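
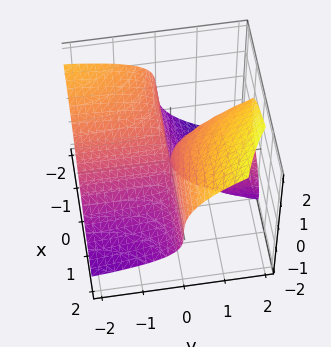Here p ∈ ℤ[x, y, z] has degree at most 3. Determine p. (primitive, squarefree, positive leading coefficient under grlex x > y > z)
First, deg p = 3.
Then, observable constraints: it meets the z-axis at z = 0 (among the integer gridlines); every point of the y-axis in the box is on the surface.
Finally, putting this together gives p.

2*z^3 - 3*x*y - 3*y*z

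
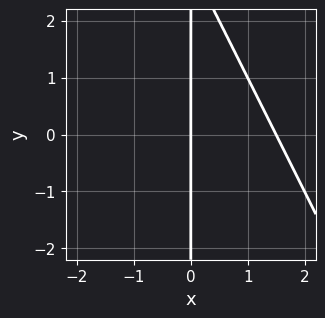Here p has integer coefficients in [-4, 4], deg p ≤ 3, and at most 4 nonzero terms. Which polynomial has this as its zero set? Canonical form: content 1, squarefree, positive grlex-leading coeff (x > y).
(a) The degree is 2 — the shape is more complex than any degree-1 curve.
(b) Against the integer gridlines: it meets the x-axis at x = 0 (among the integer gridlines); the visible y-axis segment lies entirely on the curve.
(c) Assembling these constraints gives the stated polynomial.

2*x^2 + x*y - 3*x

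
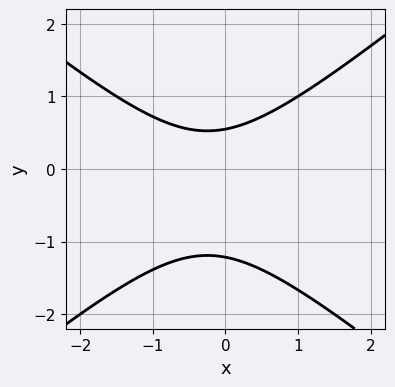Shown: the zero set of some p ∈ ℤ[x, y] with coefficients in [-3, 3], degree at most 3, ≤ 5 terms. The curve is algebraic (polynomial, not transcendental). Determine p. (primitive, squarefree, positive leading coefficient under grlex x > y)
1. The degree is 2 — no degree-1 curve has this shape.
2. Observable constraints: the curve avoids every integer x-axis point in the box.
3. Putting this together gives p.

2*x^2 - 3*y^2 + x - 2*y + 2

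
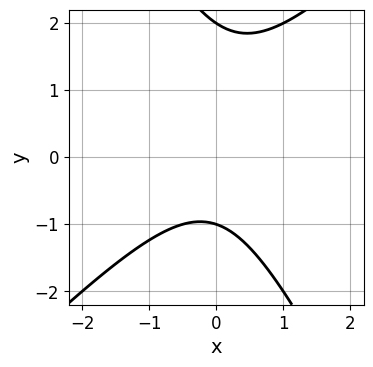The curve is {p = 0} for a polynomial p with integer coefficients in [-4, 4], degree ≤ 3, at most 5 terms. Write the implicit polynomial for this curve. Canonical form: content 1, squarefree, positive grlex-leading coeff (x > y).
2*x^2 - x*y - y^2 + y + 2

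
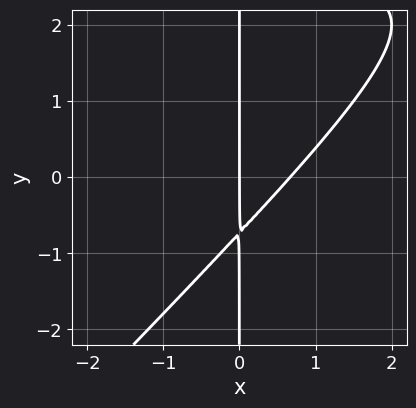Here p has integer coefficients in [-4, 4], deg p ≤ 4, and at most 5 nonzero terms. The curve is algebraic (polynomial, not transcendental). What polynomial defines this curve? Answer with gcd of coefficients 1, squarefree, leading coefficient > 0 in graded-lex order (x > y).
1. Degree: a generic line meets the curve in up to 3 points, so deg p = 3.
2. Reading off the gridlines: the visible y-axis segment lies entirely on the curve; it meets the x-axis at x = 0 (among the integer gridlines).
3. The integer polynomial consistent with all of this is the stated p.

x^2*y - x*y^2 - 3*x^2 + 2*x*y + 2*x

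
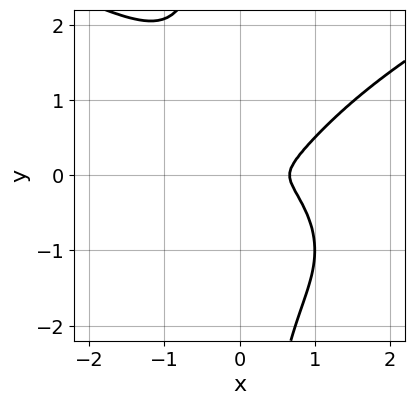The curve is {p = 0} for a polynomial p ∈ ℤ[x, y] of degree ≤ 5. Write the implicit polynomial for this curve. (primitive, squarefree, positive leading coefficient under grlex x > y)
First, the degree is 4 — the shape is more complex than any degree-3 curve.
Finally, matching integer coefficients to the picture gives p.

2*x*y^3 - 3*x^3 + 2*x^2 + 3*y^2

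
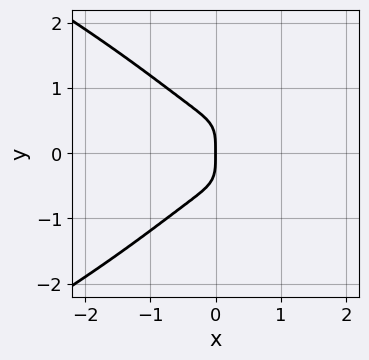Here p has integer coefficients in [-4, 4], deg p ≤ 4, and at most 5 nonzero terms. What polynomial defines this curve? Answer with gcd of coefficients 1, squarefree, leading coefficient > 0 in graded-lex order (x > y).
(a) deg p = 4. No degree-3 curve has this shape.
(b) Symmetries: mirror symmetry y ↦ −y ⇒ only even powers of y.
(c) From the axis intercepts and sections: one x-axis crossing is at x = 0; it meets the y-axis at y = 0 (among the integer gridlines).
(d) Solving for integer coefficients yields p as stated.

2*y^4 + 3*x^3 + x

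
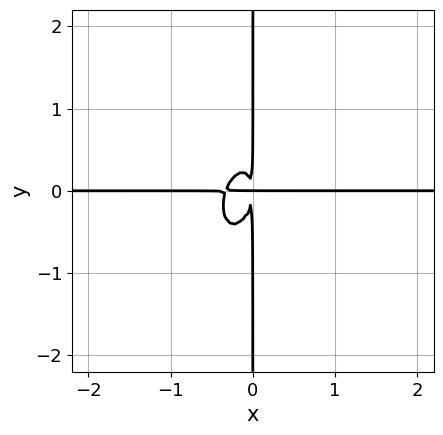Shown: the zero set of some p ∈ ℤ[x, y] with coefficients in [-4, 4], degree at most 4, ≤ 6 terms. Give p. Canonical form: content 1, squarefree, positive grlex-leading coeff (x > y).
3*x^3*y - x^2*y^2 + x*y^3 + x^2*y

First, degree: the shape is more complex than any degree-3 curve, so deg p = 4.
Then, from the visible intercepts: every point of the x-axis in the box is on the curve; the visible y-axis segment lies entirely on the curve.
Finally, solving for integer coefficients yields p as stated.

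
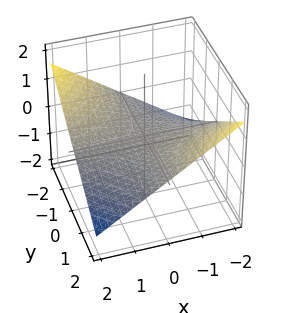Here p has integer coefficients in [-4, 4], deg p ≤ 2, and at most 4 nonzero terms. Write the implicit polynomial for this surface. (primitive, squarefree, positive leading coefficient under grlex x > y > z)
Degree: a saddle surface; a quadric, so deg p = 2.
Observable constraints: every point of the x-axis in the box is on the surface; it crosses the z-axis at the gridline z = 0.
Together with the visible shape, these determine p as stated. Check: (0, -1, 0) on the y-axis lies on the surface, and p(0, -1, 0) = 0. ✓

x*y + 3*z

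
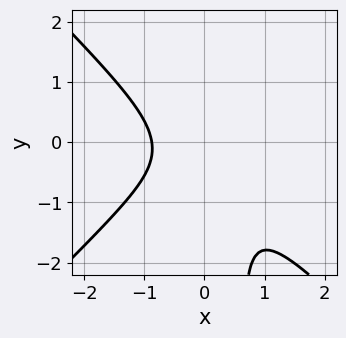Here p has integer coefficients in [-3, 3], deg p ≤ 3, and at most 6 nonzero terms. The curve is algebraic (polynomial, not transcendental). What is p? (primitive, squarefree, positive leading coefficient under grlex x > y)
First, deg p = 3. No degree-2 curve has this shape.
Then, observable constraints: it misses every integer gridline on the y-axis.
Finally, the integer polynomial consistent with all of this is the stated p.

3*x^3 - 3*x*y^2 + 2*y^2 + y + 2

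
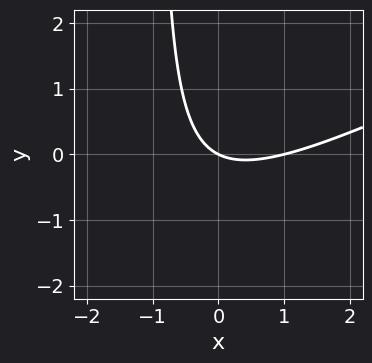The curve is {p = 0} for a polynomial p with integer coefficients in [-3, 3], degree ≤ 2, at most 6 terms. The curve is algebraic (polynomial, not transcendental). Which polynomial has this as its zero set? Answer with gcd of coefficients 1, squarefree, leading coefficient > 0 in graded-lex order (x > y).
x^2 - 2*x*y - x - 2*y

The degree is 2 — no degree-1 curve has this shape.
From the axis intercepts and sections: it crosses the y-axis at the gridline y = 0; among the integer gridlines, it crosses the x-axis at x ∈ {0, 1}.
Matching integer coefficients to the picture gives p.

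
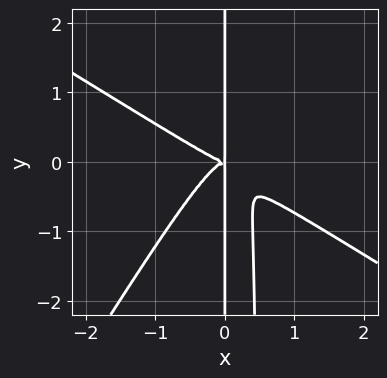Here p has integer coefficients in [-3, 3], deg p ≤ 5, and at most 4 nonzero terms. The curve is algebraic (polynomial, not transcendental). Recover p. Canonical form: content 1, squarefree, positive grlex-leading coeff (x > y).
2*x^4 + 2*x^3*y - 2*x^2*y^2 + x*y^2

(a) Degree: the shape is more complex than any degree-3 curve, so deg p = 4.
(b) Reading off the gridlines: every point of the y-axis in the box is on the curve.
(c) The integer polynomial consistent with all of this is the stated p.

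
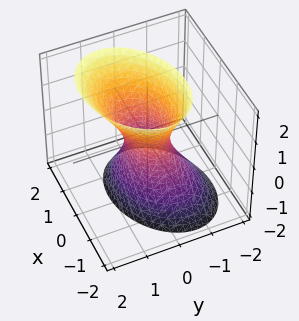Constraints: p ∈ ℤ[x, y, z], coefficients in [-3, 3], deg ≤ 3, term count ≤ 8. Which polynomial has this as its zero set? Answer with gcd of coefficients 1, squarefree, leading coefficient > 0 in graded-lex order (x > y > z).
2*x^2 - x*y + 3*y^2 - y*z - z^2 - 1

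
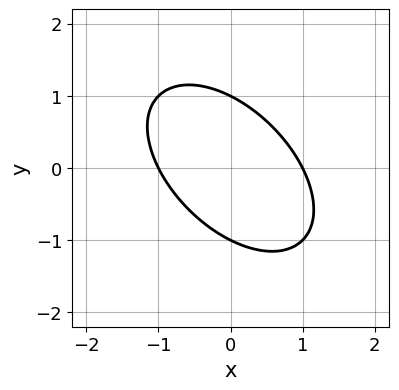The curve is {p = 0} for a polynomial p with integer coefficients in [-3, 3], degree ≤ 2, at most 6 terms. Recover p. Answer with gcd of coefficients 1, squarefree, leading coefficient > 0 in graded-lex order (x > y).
(a) The degree is 2 — the shape is more complex than any degree-1 curve.
(b) Reading off the gridlines: among the integer gridlines, it crosses the y-axis at y ∈ {-1, 1}; among the integer gridlines, it crosses the x-axis at x ∈ {-1, 1}.
(c) Assembling these constraints gives the stated polynomial.

x^2 + x*y + y^2 - 1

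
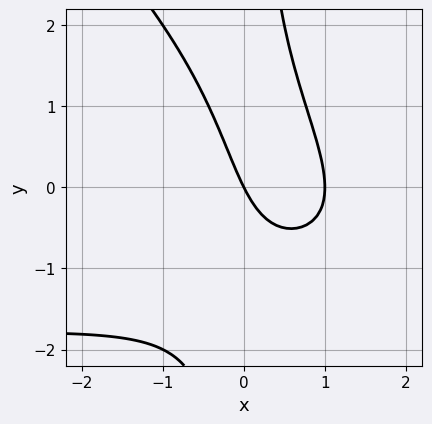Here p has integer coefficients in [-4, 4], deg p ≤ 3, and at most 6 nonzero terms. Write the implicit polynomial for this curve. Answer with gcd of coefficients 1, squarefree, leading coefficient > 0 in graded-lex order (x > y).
x^2*y + x*y^2 + 2*x^2 - 2*x - y

1. The degree is 3 — no degree-2 curve has this shape.
2. From the axis intercepts and sections: it crosses the y-axis at the gridline y = 0; the x-axis gridline crossings are at x ∈ {0, 1}.
3. The integer polynomial consistent with all of this is the stated p.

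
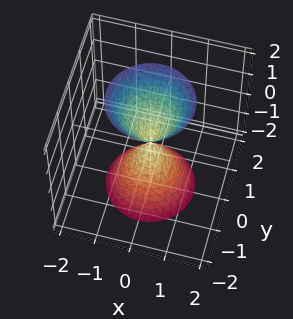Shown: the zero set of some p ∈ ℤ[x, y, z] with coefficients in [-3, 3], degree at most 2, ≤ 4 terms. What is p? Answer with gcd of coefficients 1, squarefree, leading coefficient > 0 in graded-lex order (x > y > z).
3*x^2 + 3*y^2 - z^2

There are 2 components. Treating them together as one polynomial.
Degree: two nappes meeting at a single point; a quadric, so deg p = 2.
Symmetries: every cross-section ⟂ z is a circle, so x, y appear only via x² + y²; mirror symmetry z ↦ −z ⇒ only even powers of z.
From the axis intercepts and sections: it crosses the y-axis at the gridline y = 0; it crosses the x-axis at the gridline x = 0; a circular section at z = 2 has radius between 1 and 2.
These observations pin down the coefficients.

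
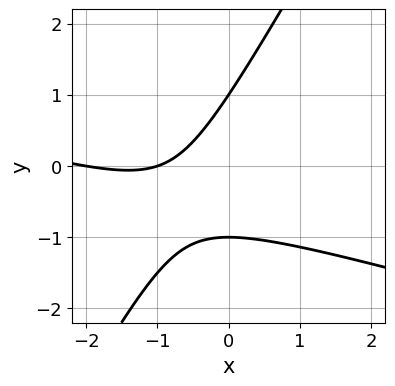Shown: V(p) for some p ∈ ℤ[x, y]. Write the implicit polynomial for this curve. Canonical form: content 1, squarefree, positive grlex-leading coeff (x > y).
(a) deg p = 2. The shape is more complex than any degree-1 curve.
(b) Checking where it meets the axes: the y-axis gridline crossings are at y ∈ {-1, 1}; among the integer gridlines, it crosses the x-axis at x ∈ {-2, -1}.
(c) Assembling these constraints gives the stated polynomial.

x^2 + 3*x*y - 2*y^2 + 3*x + 2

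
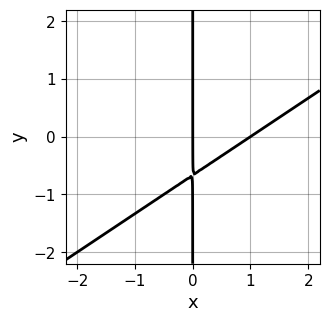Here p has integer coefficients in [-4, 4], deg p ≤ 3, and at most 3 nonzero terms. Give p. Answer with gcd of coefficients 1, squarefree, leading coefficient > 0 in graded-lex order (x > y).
2*x^2 - 3*x*y - 2*x

(a) Degree: a generic line meets the curve in up to 2 points, so deg p = 2.
(b) From the axis intercepts and sections: the x-axis gridline crossings are at x ∈ {0, 1}; the visible y-axis segment lies entirely on the curve.
(c) These observations pin down the coefficients.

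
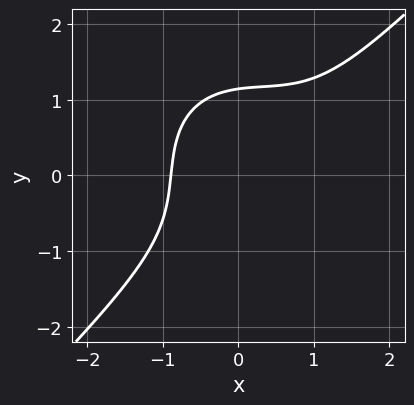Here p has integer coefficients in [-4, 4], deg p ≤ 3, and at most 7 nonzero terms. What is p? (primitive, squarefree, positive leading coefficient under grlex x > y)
2*x^3 - 2*y^3 - 2*x^2 + x*y + 3

deg p = 3.
Putting this together gives p.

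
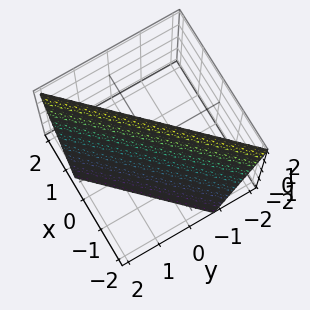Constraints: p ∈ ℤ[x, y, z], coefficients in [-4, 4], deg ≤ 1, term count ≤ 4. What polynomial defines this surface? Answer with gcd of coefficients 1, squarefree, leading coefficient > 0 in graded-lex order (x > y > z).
The degree is 1 — the surface is flat (a plane).
Reading off the gridlines: it crosses the z-axis at the gridline z = 2.
Assembling these constraints gives the stated polynomial.

3*x - 3*y - z + 2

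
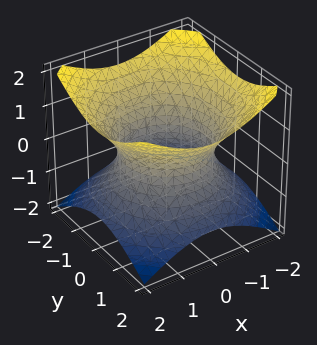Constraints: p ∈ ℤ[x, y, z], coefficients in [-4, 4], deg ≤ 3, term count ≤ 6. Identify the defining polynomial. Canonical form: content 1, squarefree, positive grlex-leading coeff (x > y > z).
(a) The degree is 2 — one connected sheet with a waist; a quadric.
(b) Symmetry: the surface is invariant under rotation about z: p = q(x² + y², z); it's symmetric under z → −z, forcing even powers of z.
(c) From the visible intercepts: a circular section at z = 0 has radius between 1 and 2; the surface avoids every integer z-axis point in the box.
(d) These observations pin down the coefficients.

2*x^2 + 2*y^2 - 3*z^2 - 3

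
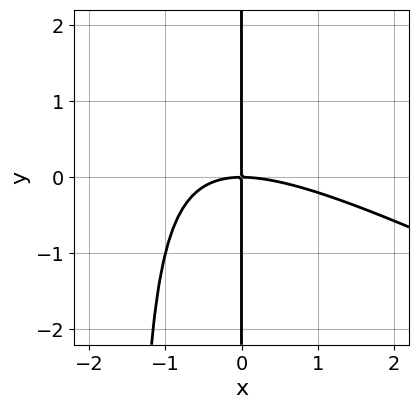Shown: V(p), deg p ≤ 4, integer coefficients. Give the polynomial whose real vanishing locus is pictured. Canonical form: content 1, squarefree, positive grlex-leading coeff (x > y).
x^3 + 2*x^2*y + 3*x*y

1. The degree is 3 — a generic line meets the curve in up to 3 points.
2. Reading off the gridlines: every point of the y-axis in the box is on the curve; one x-axis crossing is at x = 0.
3. The integer polynomial consistent with all of this is the stated p.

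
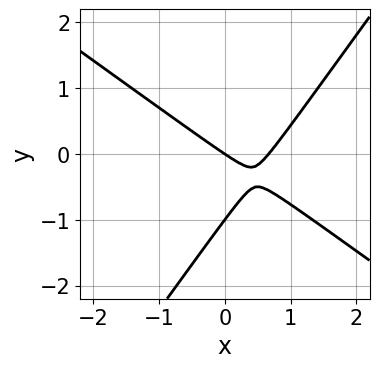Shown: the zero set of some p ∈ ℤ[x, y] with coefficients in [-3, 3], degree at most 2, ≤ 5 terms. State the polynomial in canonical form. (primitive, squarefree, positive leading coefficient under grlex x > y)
The degree is 2 — no degree-1 curve has this shape.
From the visible intercepts: it meets the x-axis at x = 0 (among the integer gridlines); the y-axis gridline crossings are at y ∈ {-1, 0}.
Together with the visible shape, these determine p as stated.

3*x^2 + 2*x*y - 3*y^2 - 2*x - 3*y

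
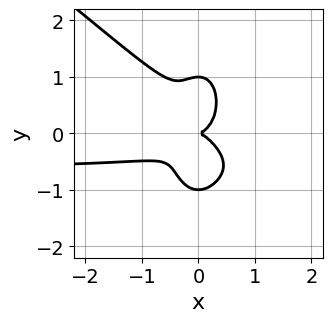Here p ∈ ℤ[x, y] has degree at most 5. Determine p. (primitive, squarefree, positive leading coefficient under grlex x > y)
3*x^3*y + 3*x^2*y^2 + y^4 + 2*x^3 - y^2

1. The degree is 4 — a generic line meets the curve in up to 4 points.
2. Checking where it meets the axes: among the integer gridlines, it crosses the y-axis at y ∈ {-1, 0, 1}; one x-axis crossing is at x = 0.
3. Putting this together gives p.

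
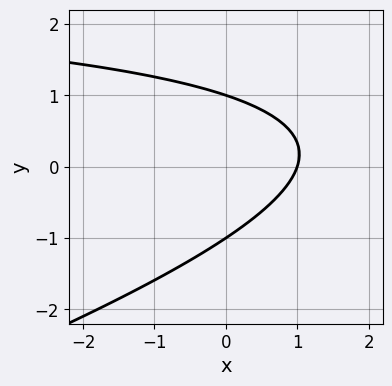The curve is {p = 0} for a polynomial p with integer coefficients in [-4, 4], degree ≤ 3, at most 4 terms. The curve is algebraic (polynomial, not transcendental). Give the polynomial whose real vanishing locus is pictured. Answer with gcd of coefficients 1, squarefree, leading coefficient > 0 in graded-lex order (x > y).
(a) Degree: the shape is more complex than any degree-1 curve, so deg p = 2.
(b) Checking where it meets the axes: it crosses the x-axis at the gridline x = 1; the y-axis gridline crossings are at y ∈ {-1, 1}.
(c) Assembling these constraints gives the stated polynomial.

x*y - 3*y^2 - 3*x + 3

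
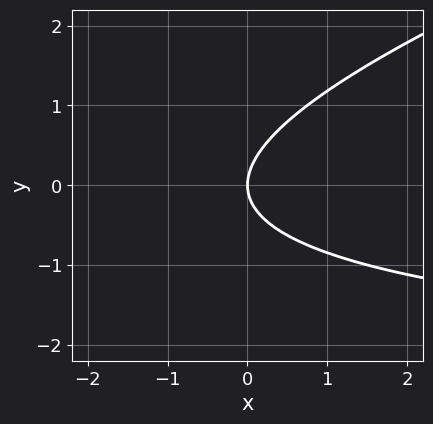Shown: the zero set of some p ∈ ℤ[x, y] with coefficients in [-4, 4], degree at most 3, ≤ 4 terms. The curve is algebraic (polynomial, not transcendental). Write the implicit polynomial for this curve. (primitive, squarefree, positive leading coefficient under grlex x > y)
x*y - 3*y^2 + 3*x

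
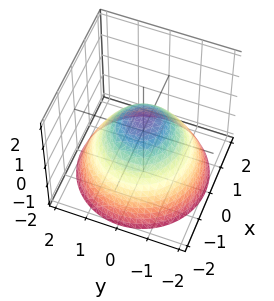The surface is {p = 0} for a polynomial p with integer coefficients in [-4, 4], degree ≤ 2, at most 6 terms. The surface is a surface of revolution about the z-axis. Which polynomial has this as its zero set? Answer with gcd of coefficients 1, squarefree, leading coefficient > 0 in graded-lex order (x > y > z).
1. deg p = 2.
2. Symmetries: every cross-section ⟂ z is a circle, so x, y appear only via x² + y².
3. Against the integer gridlines: the y-axis gridline crossings are at y ∈ {-1, 1}; a circular section at z = -1 has radius between 1 and 2.
4. The integer polynomial consistent with all of this is the stated p.

2*x^2 + 2*y^2 + 3*z - 2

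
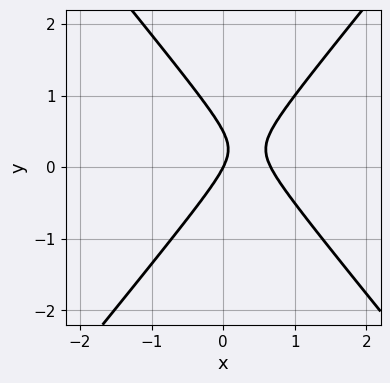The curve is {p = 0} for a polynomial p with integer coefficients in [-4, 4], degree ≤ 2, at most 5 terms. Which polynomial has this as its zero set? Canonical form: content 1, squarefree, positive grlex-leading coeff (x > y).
(a) The degree is 2 — a generic line meets the curve in up to 2 points.
(b) Reading off the gridlines: it meets the x-axis at x = 0 (among the integer gridlines); it meets the y-axis at y = 0 (among the integer gridlines).
(c) Together with the visible shape, these determine p as stated.

3*x^2 - 2*y^2 - 2*x + y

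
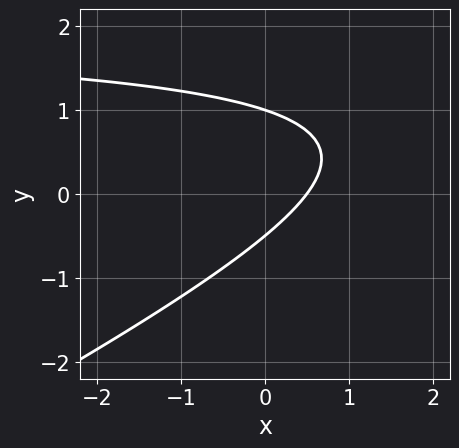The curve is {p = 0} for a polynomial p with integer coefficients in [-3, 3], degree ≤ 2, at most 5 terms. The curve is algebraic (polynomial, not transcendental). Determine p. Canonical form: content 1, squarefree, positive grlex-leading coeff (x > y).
The degree is 2 — no degree-1 curve has this shape.
From the visible intercepts: it meets the y-axis at y = 1 (among the integer gridlines).
Matching integer coefficients to the picture gives p.

x*y - 2*y^2 - 2*x + y + 1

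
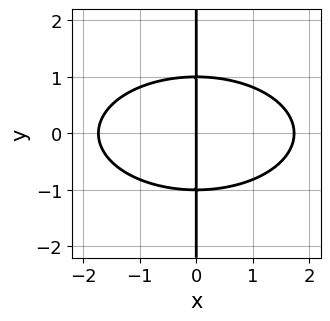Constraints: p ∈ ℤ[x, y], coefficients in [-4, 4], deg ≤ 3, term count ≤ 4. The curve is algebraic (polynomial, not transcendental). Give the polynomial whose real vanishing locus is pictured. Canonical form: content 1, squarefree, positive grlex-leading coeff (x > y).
x^3 + 3*x*y^2 - 3*x

1. Degree: a generic line meets the curve in up to 3 points, so deg p = 3.
2. Symmetries: the y ↦ −y reflection is a symmetry, so y appears only in even powers.
3. Against the integer gridlines: the visible y-axis segment lies entirely on the curve; it meets the x-axis at x = 0 (among the integer gridlines).
4. The integer polynomial consistent with all of this is the stated p.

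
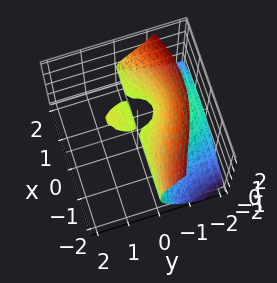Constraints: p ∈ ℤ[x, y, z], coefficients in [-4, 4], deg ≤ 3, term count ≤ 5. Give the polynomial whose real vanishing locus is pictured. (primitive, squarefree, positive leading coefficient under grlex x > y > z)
(a) The picture has 2 separate pieces.
(b) The degree is 3 — a generic line meets the surface in up to 3 points.
(c) From the axis intercepts and sections: one z-axis crossing is at z = 0; every point of the x-axis in the box is on the surface; it meets the y-axis at y = 0 (among the integer gridlines).
(d) These observations pin down the coefficients.

2*x^2*y + y^3 - 2*y^2*z - 2*x*y + 3*z^2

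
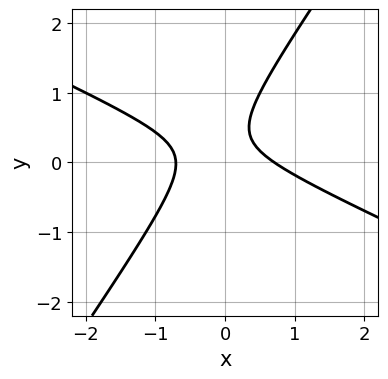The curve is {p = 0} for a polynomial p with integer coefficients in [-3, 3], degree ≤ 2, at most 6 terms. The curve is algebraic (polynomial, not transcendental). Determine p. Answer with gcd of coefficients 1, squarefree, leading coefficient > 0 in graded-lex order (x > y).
2*x^2 + 3*x*y - 3*y^2 + 2*y - 1

(a) Degree: no degree-1 curve has this shape, so deg p = 2.
(b) Against the integer gridlines: the curve avoids every integer y-axis point in the box.
(c) Assembling these constraints gives the stated polynomial.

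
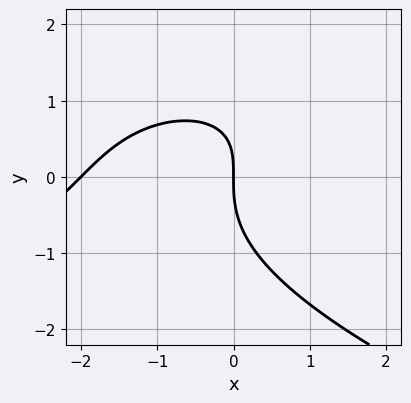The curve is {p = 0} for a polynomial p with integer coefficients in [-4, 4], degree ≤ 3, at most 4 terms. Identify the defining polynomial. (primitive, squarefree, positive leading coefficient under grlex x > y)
y^3 + x^2 - x*y + 2*x

First, degree: no degree-2 curve has this shape, so deg p = 3.
Next, observable constraints: one y-axis crossing is at y = 0; among the integer gridlines, it crosses the x-axis at x ∈ {-2, 0}.
Finally, matching integer coefficients to the picture gives p.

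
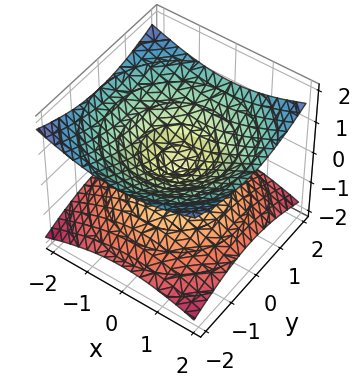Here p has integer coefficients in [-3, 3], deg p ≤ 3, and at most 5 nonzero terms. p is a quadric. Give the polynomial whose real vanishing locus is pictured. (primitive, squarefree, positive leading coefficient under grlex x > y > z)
x^2 + y^2 - 3*z^2

First, the degree is 2 — two nappes meeting at a single point; a quadric.
Then, symmetries: it's symmetric under z → −z, forcing even powers of z; the surface is invariant under rotation about z: p = q(x² + y², z).
Then, observable constraints: a circular section at z = -1 has radius between 1 and 2; it meets the z-axis at z = 0 (among the integer gridlines).
Finally, solving for integer coefficients yields p as stated.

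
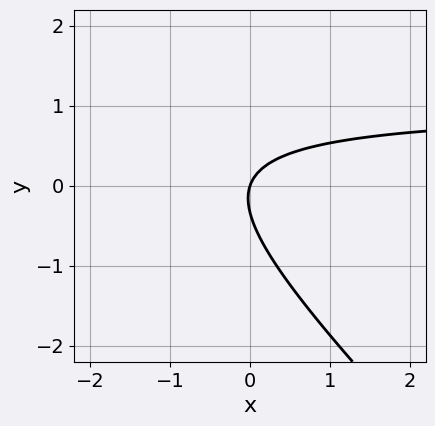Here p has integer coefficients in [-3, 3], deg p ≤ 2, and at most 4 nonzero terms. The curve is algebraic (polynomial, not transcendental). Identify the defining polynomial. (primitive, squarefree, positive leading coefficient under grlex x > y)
3*x*y + 3*y^2 - 3*x + y

First, deg p = 2. No degree-1 curve has this shape.
Next, from the axis intercepts and sections: it crosses the x-axis at the gridline x = 0; it crosses the y-axis at the gridline y = 0.
Finally, putting this together gives p.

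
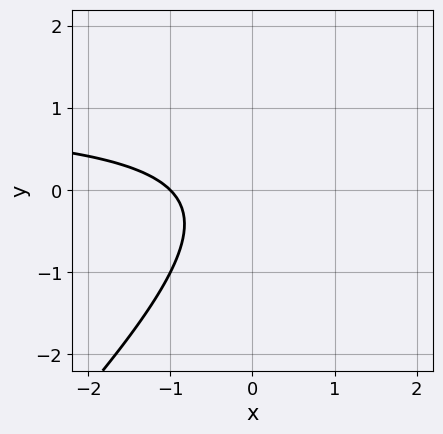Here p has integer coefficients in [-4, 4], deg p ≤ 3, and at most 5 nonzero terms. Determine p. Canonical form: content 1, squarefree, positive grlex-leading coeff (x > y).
x*y - y^2 - x - 1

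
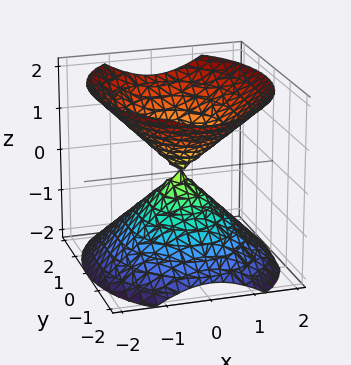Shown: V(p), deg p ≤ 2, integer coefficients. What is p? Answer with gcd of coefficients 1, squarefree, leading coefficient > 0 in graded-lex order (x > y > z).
3*x^2 + 2*y^2 - 3*z^2

First, I count 2 distinct pieces. They look like related sheets of one shape, so recover p as a whole.
Then, deg p = 2. A double cone through the origin; a quadric.
Then, symmetries: mirror symmetry x ↦ −x ⇒ only even powers of x; the y ↦ −y reflection is a symmetry, so y appears only in even powers; the z ↦ −z reflection is a symmetry, so z appears only in even powers.
Next, observable constraints: it crosses the y-axis at the gridline y = 0; it crosses the x-axis at the gridline x = 0; one z-axis crossing is at z = 0.
Finally, these observations pin down the coefficients.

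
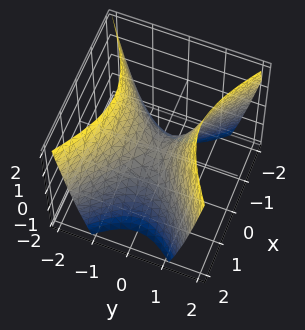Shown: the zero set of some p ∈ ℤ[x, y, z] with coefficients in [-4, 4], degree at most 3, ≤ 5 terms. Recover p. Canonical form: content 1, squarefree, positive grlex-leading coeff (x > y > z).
2*x^2 - 3*y^2 + 2*z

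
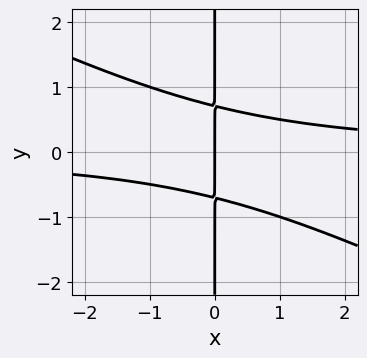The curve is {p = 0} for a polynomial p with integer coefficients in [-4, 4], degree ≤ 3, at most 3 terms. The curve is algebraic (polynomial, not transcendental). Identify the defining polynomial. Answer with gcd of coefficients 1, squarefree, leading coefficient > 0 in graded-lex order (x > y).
x^2*y + 2*x*y^2 - x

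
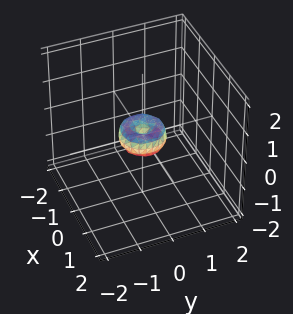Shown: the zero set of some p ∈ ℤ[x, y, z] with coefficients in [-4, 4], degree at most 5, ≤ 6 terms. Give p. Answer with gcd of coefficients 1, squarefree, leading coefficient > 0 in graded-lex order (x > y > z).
2*x^4 + 4*x^2*y^2 + 2*y^4 - x^2 - y^2 + z^2

1. deg p = 4. No degree-3 surface has this shape.
2. By symmetry, every cross-section ⟂ z is a circle, so x, y appear only via x² + y².
3. Observable constraints: a circular section at z = 0 has radius between 0 and 1; it meets the y-axis at y = 0 (among the integer gridlines); it crosses the z-axis at the gridline z = 0; it meets the x-axis at x = 0 (among the integer gridlines).
4. Putting this together gives p.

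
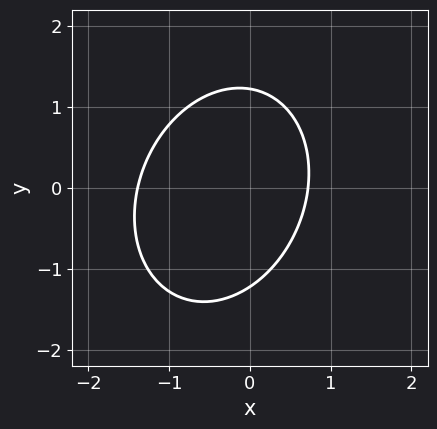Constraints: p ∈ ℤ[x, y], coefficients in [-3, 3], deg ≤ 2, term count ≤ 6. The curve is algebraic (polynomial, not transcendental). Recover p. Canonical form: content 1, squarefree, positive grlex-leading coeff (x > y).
(a) deg p = 2. A generic line meets the curve in up to 2 points.
(b) Putting this together gives p.

3*x^2 - x*y + 2*y^2 + 2*x - 3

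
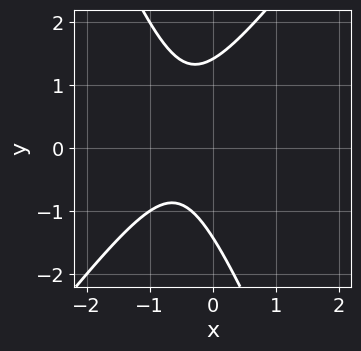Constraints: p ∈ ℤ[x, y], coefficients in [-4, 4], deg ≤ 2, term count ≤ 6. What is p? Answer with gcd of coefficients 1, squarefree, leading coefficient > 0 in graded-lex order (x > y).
3*x^2 - x*y - y^2 + 3*x + 2

(a) The degree is 2 — no degree-1 curve has this shape.
(b) From the axis intercepts and sections: the curve avoids every integer x-axis point in the box.
(c) Fitting integer coefficients to these (and the overall shape) gives p.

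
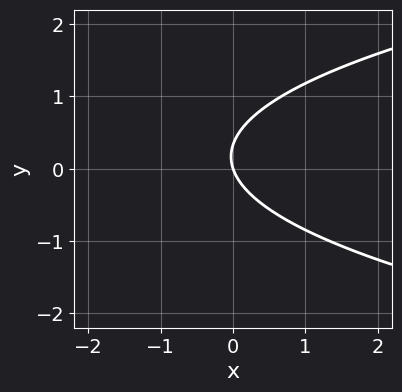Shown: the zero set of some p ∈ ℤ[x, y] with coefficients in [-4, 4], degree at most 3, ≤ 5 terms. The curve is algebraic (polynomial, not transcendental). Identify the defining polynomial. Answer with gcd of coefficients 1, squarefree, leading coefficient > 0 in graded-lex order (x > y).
(a) Degree: no degree-1 curve has this shape, so deg p = 2.
(b) From the visible intercepts: it meets the x-axis at x = 0 (among the integer gridlines); it crosses the y-axis at the gridline y = 0.
(c) The integer polynomial consistent with all of this is the stated p.

3*y^2 - 3*x - y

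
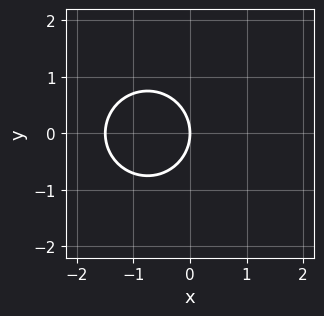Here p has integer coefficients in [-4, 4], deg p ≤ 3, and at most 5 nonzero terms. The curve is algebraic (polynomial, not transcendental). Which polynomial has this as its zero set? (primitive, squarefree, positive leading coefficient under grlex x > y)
2*x^2 + 2*y^2 + 3*x

First, deg p = 2. A generic line meets the curve in up to 2 points.
Then, symmetries: it's symmetric under y → −y, forcing even powers of y.
Next, reading off the gridlines: it meets the y-axis at y = 0 (among the integer gridlines); one x-axis crossing is at x = 0.
Finally, these observations pin down the coefficients.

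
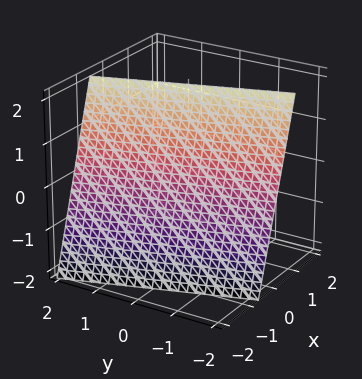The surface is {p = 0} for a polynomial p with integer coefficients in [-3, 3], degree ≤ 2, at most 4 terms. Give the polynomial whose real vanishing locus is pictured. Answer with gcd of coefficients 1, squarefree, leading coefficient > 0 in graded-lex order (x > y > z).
3*x + y - z + 2

First, deg p = 1. Every cross-section is a straight line — this is a plane.
Then, observable constraints: one y-axis crossing is at y = -2; one z-axis crossing is at z = 2.
Finally, assembling these constraints gives the stated polynomial.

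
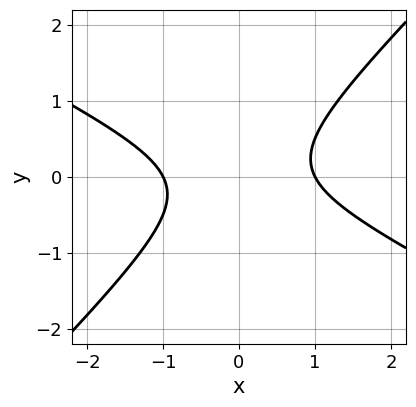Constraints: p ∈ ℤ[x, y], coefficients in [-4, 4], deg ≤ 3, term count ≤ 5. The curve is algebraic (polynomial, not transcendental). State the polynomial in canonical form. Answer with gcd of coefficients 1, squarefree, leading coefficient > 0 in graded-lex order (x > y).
x^2 + x*y - 2*y^2 - 1

(a) deg p = 2. No degree-1 curve has this shape.
(b) Against the integer gridlines: the x-axis gridline crossings are at x ∈ {-1, 1}; no y-intercept at any integer in the box.
(c) Fitting integer coefficients to these (and the overall shape) gives p.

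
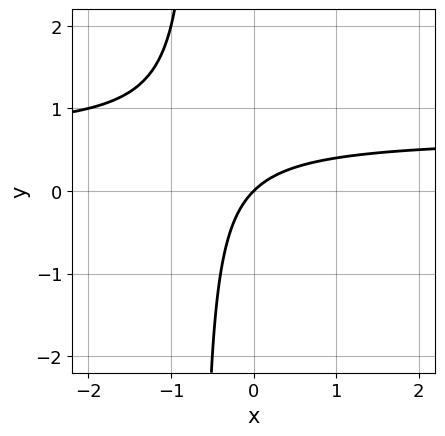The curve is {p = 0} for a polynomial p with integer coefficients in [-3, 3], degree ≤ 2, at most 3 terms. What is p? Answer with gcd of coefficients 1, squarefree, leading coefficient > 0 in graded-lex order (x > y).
First, degree: a generic line meets the curve in up to 2 points, so deg p = 2.
Then, from the axis intercepts and sections: one y-axis crossing is at y = 0; it meets the x-axis at x = 0 (among the integer gridlines).
Finally, matching integer coefficients to the picture gives p.

3*x*y - 2*x + 2*y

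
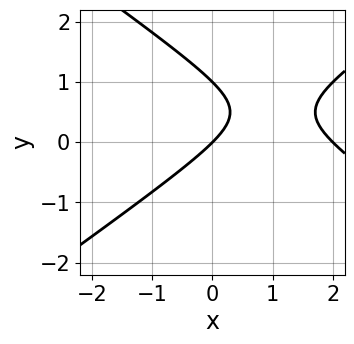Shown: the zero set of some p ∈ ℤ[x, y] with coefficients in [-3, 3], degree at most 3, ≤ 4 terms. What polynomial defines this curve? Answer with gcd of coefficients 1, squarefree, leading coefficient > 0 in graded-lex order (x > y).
(a) Degree: the shape is more complex than any degree-1 curve, so deg p = 2.
(b) From the visible intercepts: among the integer gridlines, it crosses the x-axis at x ∈ {0, 2}; the y-axis gridline crossings are at y ∈ {0, 1}.
(c) Matching integer coefficients to the picture gives p.

x^2 - 2*y^2 - 2*x + 2*y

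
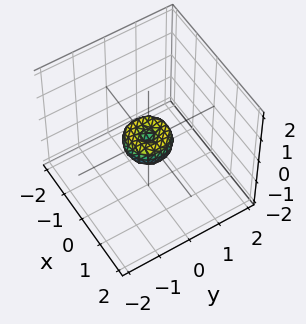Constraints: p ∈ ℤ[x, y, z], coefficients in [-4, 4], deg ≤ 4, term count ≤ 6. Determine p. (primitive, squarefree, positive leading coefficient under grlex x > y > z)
(a) deg p = 4.
(b) Symmetries: the surface is invariant under rotation about z: p = q(x² + y², z).
(c) Against the integer gridlines: one x-axis crossing is at x = 0; a circular section at z = 0 has radius between 0 and 1.
(d) The integer polynomial consistent with all of this is the stated p.

2*x^4 + 4*x^2*y^2 + 2*y^4 - x^2 - y^2 + z^2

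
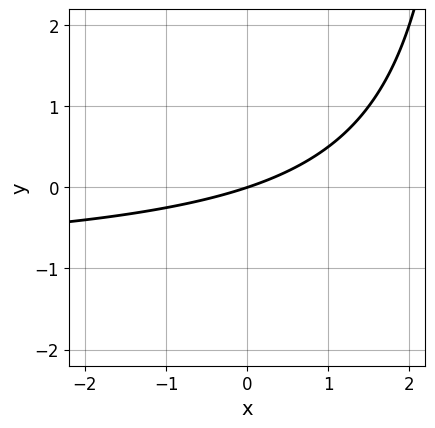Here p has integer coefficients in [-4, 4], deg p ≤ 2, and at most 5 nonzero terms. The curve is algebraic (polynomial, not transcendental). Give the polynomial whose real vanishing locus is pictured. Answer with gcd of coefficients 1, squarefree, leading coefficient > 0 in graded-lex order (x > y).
x*y + x - 3*y

The degree is 2 — the shape is more complex than any degree-1 curve.
Checking where it meets the axes: it crosses the x-axis at the gridline x = 0; it meets the y-axis at y = 0 (among the integer gridlines).
These observations pin down the coefficients.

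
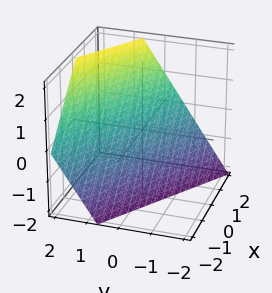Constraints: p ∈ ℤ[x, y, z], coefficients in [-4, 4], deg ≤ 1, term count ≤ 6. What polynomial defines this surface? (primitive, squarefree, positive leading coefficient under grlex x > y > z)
2*x + 3*y - 2*z - 2

Degree: every cross-section is a straight line — this is a plane, so deg p = 1.
From the visible intercepts: one x-axis crossing is at x = 1; it meets the z-axis at z = -1 (among the integer gridlines).
Fitting integer coefficients to these (and the overall shape) gives p.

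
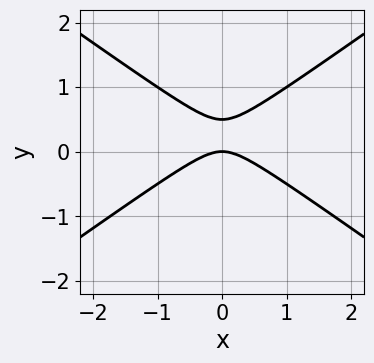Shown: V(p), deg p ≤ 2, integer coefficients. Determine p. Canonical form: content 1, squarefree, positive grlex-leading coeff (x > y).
x^2 - 2*y^2 + y

Degree: the shape is more complex than any degree-1 curve, so deg p = 2.
Symmetries: the x ↦ −x reflection is a symmetry, so x appears only in even powers.
Checking where it meets the axes: it crosses the x-axis at the gridline x = 0; one y-axis crossing is at y = 0.
Solving for integer coefficients yields p as stated.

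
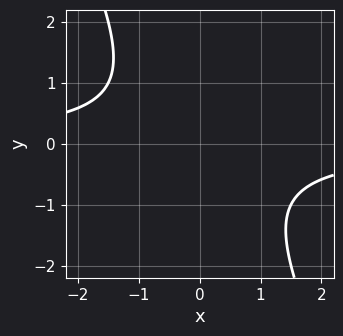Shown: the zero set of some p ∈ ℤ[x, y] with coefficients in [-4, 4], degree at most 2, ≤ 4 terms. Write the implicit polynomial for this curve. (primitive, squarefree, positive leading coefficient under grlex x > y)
(a) Degree: no degree-1 curve has this shape, so deg p = 2.
(b) From the axis intercepts and sections: no x-intercept at any integer in the box; no y-intercept at any integer in the box.
(c) Solving for integer coefficients yields p as stated.

2*x*y + y^2 + 2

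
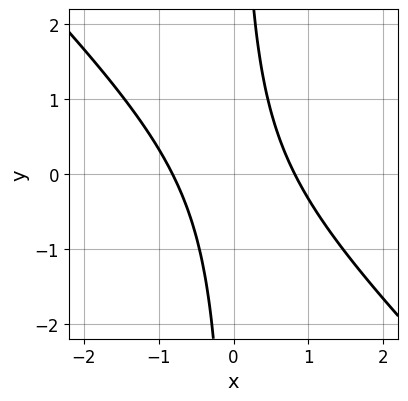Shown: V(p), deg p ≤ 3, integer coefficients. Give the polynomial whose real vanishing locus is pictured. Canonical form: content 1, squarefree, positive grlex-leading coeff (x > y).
3*x^2 + 3*x*y - 2

First, degree: the shape is more complex than any degree-1 curve, so deg p = 2.
Then, from the axis intercepts and sections: it misses every integer gridline on the y-axis.
Finally, together with the visible shape, these determine p as stated.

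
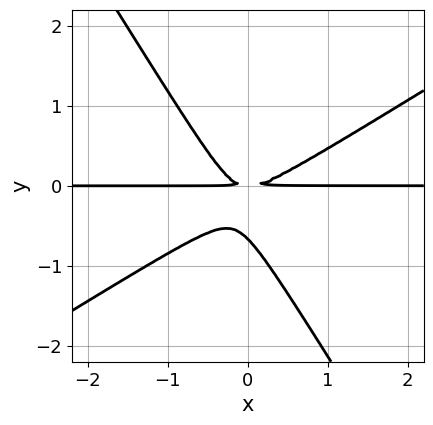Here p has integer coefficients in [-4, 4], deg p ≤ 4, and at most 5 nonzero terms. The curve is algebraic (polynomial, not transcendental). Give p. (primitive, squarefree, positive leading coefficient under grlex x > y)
1. Degree: no degree-2 curve has this shape, so deg p = 3.
2. Observable constraints: the visible x-axis segment lies entirely on the curve.
3. Fitting integer coefficients to these (and the overall shape) gives p.

3*x^2*y - 3*x*y^2 - 3*y^3 - 2*y^2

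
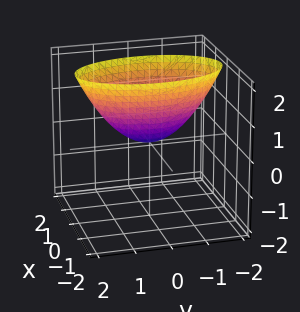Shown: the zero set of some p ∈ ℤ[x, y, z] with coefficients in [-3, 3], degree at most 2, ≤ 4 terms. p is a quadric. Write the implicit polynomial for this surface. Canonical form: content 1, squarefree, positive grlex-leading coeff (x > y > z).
3*x^2 + y^2 - 2*z

The degree is 2 — a paraboloid; a quadric.
Symmetries: the x ↦ −x reflection is a symmetry, so x appears only in even powers; the y ↦ −y reflection is a symmetry, so y appears only in even powers.
Checking where it meets the axes: it meets the y-axis at y = 0 (among the integer gridlines); it meets the z-axis at z = 0 (among the integer gridlines); it crosses the x-axis at the gridline x = 0.
These observations pin down the coefficients.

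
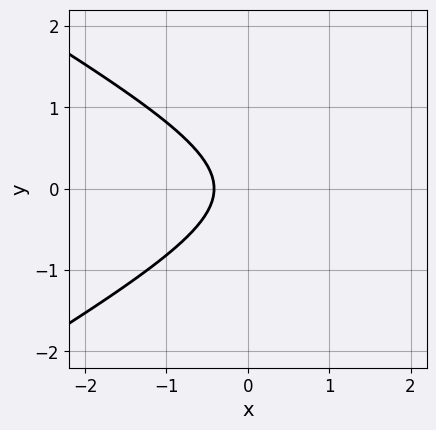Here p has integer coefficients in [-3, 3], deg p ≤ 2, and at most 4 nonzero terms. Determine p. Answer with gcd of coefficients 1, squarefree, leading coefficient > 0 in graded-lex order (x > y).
x^2 - 3*y^2 - 2*x - 1

1. deg p = 2. The shape is more complex than any degree-1 curve.
2. Symmetries: the y ↦ −y reflection is a symmetry, so y appears only in even powers.
3. Against the integer gridlines: the curve avoids every integer y-axis point in the box.
4. Putting this together gives p.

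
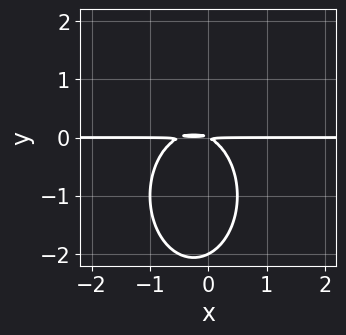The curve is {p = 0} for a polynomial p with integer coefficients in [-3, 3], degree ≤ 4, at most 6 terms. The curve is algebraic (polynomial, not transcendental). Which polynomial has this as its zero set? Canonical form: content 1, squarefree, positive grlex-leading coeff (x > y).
(a) Degree: no degree-2 curve has this shape, so deg p = 3.
(b) From the axis intercepts and sections: the visible x-axis segment lies entirely on the curve; it crosses the y-axis at the gridline y = -2.
(c) Fitting integer coefficients to these (and the overall shape) gives p.

2*x^2*y + y^3 + x*y + 2*y^2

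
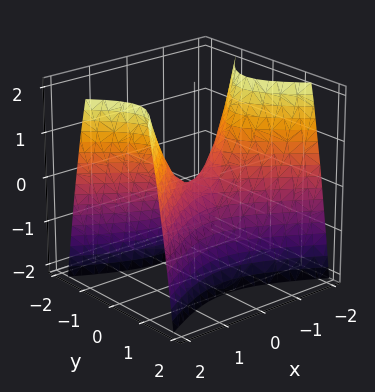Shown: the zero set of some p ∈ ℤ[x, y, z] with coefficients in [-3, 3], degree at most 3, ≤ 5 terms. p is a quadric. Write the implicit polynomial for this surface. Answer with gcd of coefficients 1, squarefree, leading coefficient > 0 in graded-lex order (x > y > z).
1. The degree is 2 — a hyperbolic paraboloid; a quadric.
2. Symmetries: it's symmetric under x → −x, forcing even powers of x; the y ↦ −y reflection is a symmetry, so y appears only in even powers.
3. Observable constraints: one x-axis crossing is at x = 0; it crosses the z-axis at the gridline z = 0.
4. Putting this together gives p.

x^2 - 2*y^2 - z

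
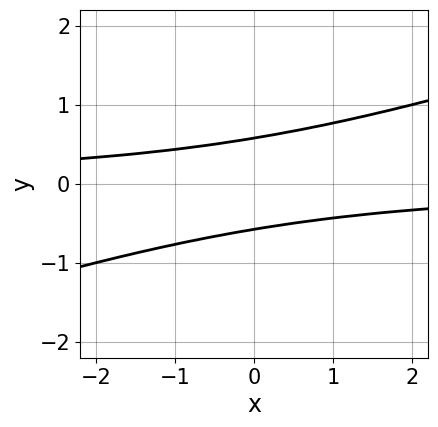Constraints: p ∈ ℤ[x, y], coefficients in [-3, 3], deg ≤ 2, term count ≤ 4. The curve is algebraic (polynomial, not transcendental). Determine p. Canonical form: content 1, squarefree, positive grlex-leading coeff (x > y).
x*y - 3*y^2 + 1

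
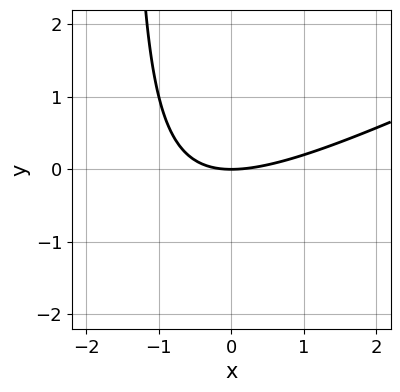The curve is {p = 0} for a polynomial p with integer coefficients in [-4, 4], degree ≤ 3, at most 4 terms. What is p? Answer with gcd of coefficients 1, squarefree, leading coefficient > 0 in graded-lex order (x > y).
x^2 - 2*x*y - 3*y

Degree: no degree-1 curve has this shape, so deg p = 2.
Observable constraints: it crosses the x-axis at the gridline x = 0; one y-axis crossing is at y = 0.
Matching integer coefficients to the picture gives p.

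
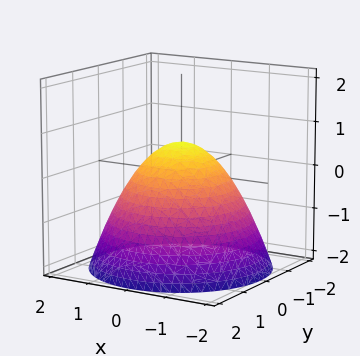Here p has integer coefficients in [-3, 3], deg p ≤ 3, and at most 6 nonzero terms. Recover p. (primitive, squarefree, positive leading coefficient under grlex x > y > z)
2*x^2 + 2*y^2 + 3*z - 2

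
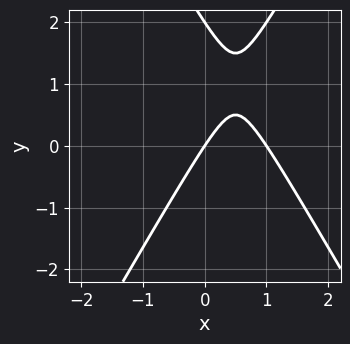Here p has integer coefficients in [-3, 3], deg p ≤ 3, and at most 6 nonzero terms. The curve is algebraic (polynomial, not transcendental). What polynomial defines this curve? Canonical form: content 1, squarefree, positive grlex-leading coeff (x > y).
3*x^2 - y^2 - 3*x + 2*y

deg p = 2. No degree-1 curve has this shape.
Observable constraints: the x-axis gridline crossings are at x ∈ {0, 1}; among the integer gridlines, it crosses the y-axis at y ∈ {0, 2}.
Assembling these constraints gives the stated polynomial.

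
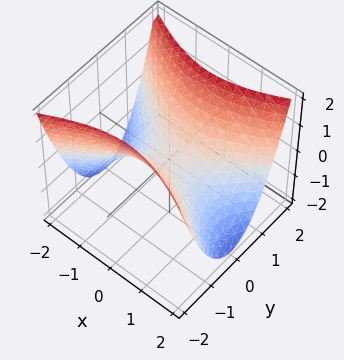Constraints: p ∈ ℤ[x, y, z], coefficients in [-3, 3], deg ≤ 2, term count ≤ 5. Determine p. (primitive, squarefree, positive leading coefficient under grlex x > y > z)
x^2 - 2*y^2 + 2*z

First, the degree is 2 — a saddle surface; a quadric.
Next, symmetries: mirror symmetry y ↦ −y ⇒ only even powers of y; the x ↦ −x reflection is a symmetry, so x appears only in even powers.
Next, reading off the gridlines: one z-axis crossing is at z = 0; one y-axis crossing is at y = 0; it crosses the x-axis at the gridline x = 0.
Finally, putting this together gives p.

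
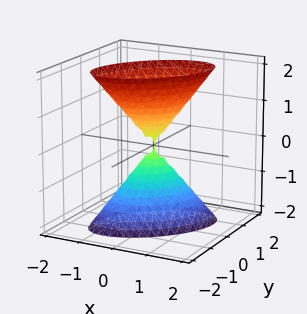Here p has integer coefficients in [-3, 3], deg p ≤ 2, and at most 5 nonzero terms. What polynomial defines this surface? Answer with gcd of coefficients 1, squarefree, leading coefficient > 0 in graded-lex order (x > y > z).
(a) The picture has 2 separate pieces.
(b) The degree is 2 — no degree-1 surface has this shape.
(c) Checking where it meets the axes: one z-axis crossing is at z = 0; it crosses the x-axis at the gridline x = 0; it crosses the y-axis at the gridline y = 0.
(d) Assembling these constraints gives the stated polynomial.

3*x^2 - 3*x*y + 3*y^2 - z^2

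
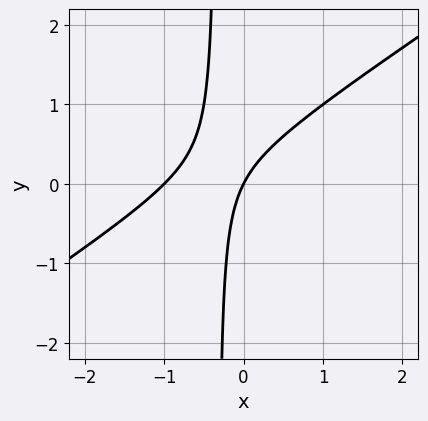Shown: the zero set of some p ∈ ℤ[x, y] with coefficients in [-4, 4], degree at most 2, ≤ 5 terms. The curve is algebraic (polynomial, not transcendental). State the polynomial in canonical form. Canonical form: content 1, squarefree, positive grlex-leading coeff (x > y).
2*x^2 - 3*x*y + 2*x - y

(a) The degree is 2 — a generic line meets the curve in up to 2 points.
(b) From the axis intercepts and sections: among the integer gridlines, it crosses the x-axis at x ∈ {-1, 0}; one y-axis crossing is at y = 0.
(c) The integer polynomial consistent with all of this is the stated p.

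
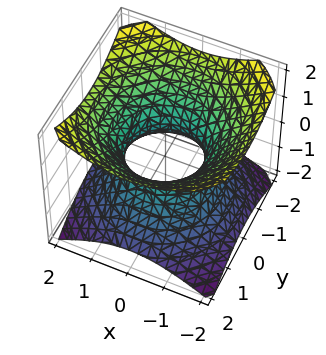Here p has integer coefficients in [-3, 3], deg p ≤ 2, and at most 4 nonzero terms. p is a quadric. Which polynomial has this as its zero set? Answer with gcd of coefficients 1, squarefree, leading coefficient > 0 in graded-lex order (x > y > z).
1. Degree: one connected sheet with a waist; a quadric, so deg p = 2.
2. Symmetries: it's symmetric under z → −z, forcing even powers of z; rotational symmetry about the z-axis ⇒ p depends on x, y only through x² + y².
3. From the axis intercepts and sections: the surface avoids every integer z-axis point in the box; the y-axis gridline crossings are at y ∈ {-1, 1}; a circular section at z = 1 has radius between 1 and 2.
4. Matching integer coefficients to the picture gives p. Check: (1, 0, 0) on the x-axis lies on the surface, and p(1, 0, 0) = 0. ✓

2*x^2 + 2*y^2 - 3*z^2 - 2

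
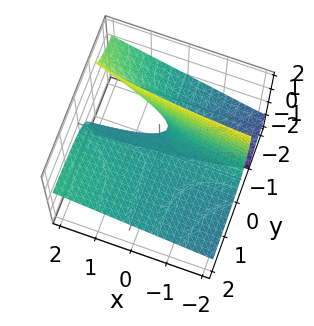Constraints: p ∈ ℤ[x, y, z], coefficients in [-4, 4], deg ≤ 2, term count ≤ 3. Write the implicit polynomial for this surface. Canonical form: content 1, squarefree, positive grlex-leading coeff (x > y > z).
x*y - 3*y*z - 2*z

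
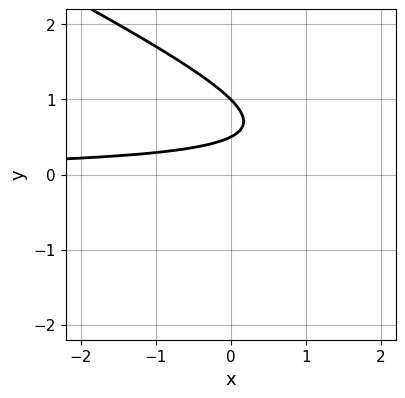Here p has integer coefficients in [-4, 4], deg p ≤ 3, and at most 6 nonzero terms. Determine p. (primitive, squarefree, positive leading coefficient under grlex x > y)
x*y + 2*y^2 - 3*y + 1

The degree is 2 — a generic line meets the curve in up to 2 points.
Reading off the gridlines: no x-intercept at any integer in the box; one y-axis crossing is at y = 1.
Matching integer coefficients to the picture gives p.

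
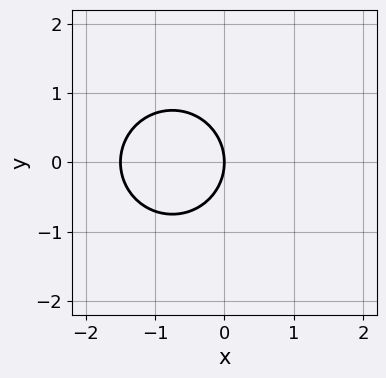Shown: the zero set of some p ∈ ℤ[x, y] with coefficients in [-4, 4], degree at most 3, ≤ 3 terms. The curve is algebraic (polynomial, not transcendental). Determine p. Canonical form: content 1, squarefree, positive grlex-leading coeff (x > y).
1. Degree: no degree-1 curve has this shape, so deg p = 2.
2. Symmetries: it's symmetric under y → −y, forcing even powers of y.
3. Against the integer gridlines: one y-axis crossing is at y = 0; one x-axis crossing is at x = 0.
4. The integer polynomial consistent with all of this is the stated p.

2*x^2 + 2*y^2 + 3*x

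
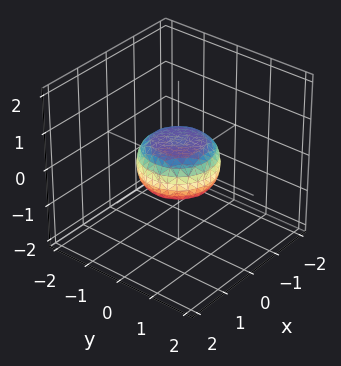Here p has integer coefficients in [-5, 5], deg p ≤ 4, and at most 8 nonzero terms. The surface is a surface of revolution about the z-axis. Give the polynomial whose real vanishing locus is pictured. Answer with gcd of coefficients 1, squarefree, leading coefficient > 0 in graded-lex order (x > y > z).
2*x^4 + 4*x^2*y^2 + 2*y^4 - x^2 - y^2 + 3*z^2 - 1

First, degree: the shape is more complex than any degree-3 surface, so deg p = 4.
Next, symmetry: the z-axis is an axis of rotation, so x and y enter only as x² + y².
Next, against the integer gridlines: a circular section at z = 0 has radius exactly 1; among the integer gridlines, it crosses the x-axis at x ∈ {-1, 1}; the y-axis gridline crossings are at y ∈ {-1, 1}.
Finally, matching integer coefficients to the picture gives p.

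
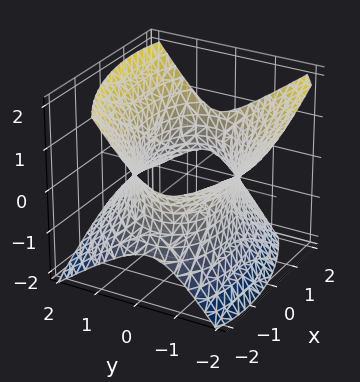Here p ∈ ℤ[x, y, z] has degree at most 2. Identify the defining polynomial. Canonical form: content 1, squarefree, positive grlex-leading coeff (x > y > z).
x^2 - x*y + 2*y^2 + y*z - 2*z^2 - 3

(a) Degree: a generic line meets the surface in up to 2 points, so deg p = 2.
(b) Observable constraints: it misses every integer gridline on the z-axis.
(c) Fitting integer coefficients to these (and the overall shape) gives p.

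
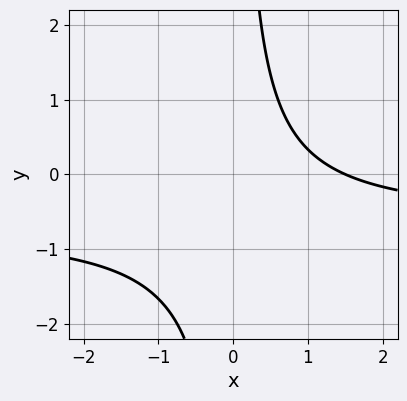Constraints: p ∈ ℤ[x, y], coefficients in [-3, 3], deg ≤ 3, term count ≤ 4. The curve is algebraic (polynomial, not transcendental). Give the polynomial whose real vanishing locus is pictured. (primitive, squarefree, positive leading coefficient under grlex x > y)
(a) deg p = 2. A generic line meets the curve in up to 2 points.
(b) From the axis intercepts and sections: no y-intercept at any integer in the box.
(c) Matching integer coefficients to the picture gives p.

3*x*y + 2*x - 3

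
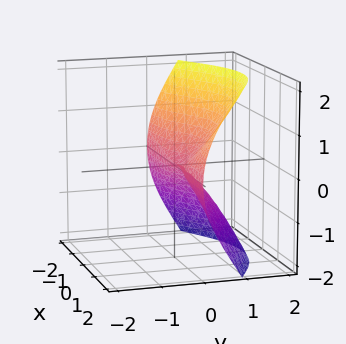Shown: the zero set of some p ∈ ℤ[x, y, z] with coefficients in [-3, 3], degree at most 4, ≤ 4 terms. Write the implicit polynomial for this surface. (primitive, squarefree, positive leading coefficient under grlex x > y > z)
Degree: the shape is more complex than any degree-2 surface, so deg p = 3.
From the visible intercepts: it crosses the z-axis at the gridline z = 0; every point of the x-axis in the box is on the surface.
The integer polynomial consistent with all of this is the stated p.

x^2*y + y^3 - z^2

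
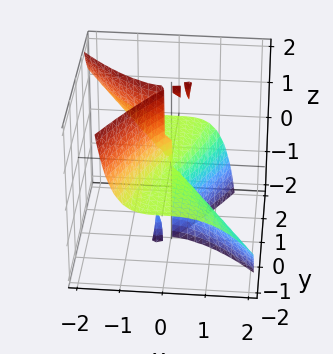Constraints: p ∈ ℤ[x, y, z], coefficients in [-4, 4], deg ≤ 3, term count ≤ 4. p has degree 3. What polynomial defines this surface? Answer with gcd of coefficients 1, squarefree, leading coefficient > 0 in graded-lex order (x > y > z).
x^3 - x*y*z + y^2*z

I count 2 distinct pieces. They look like related sheets of one shape, so recover p as a whole.
deg p = 3. No degree-2 surface has this shape.
Checking where it meets the axes: the visible y-axis segment lies entirely on the surface; one x-axis crossing is at x = 0.
Assembling these constraints gives the stated polynomial. Check: (0, 0, 1) on the z-axis lies on the surface, and p(0, 0, 1) = 0. ✓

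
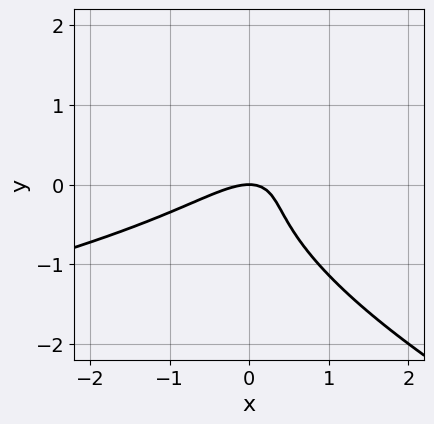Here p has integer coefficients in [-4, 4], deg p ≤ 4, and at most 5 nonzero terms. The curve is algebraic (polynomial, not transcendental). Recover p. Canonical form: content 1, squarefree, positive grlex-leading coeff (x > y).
x*y^2 + 3*y^3 + 2*x^2 - 3*x*y + 2*y

The degree is 3 — the shape is more complex than any degree-2 curve.
Observable constraints: it meets the y-axis at y = 0 (among the integer gridlines); one x-axis crossing is at x = 0.
Matching integer coefficients to the picture gives p.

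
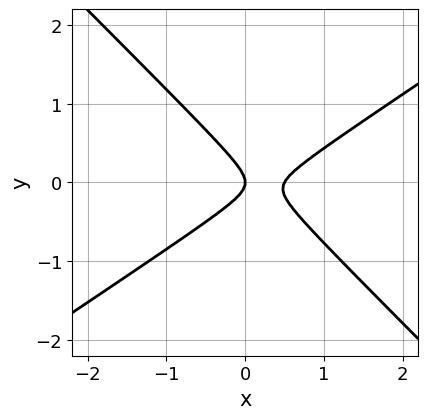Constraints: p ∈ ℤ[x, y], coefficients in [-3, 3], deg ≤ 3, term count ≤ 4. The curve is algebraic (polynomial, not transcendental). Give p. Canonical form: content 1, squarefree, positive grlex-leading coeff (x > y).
(a) Degree: no degree-1 curve has this shape, so deg p = 2.
(b) From the visible intercepts: one y-axis crossing is at y = 0; it meets the x-axis at x = 0 (among the integer gridlines).
(c) Solving for integer coefficients yields p as stated.

2*x^2 - x*y - 3*y^2 - x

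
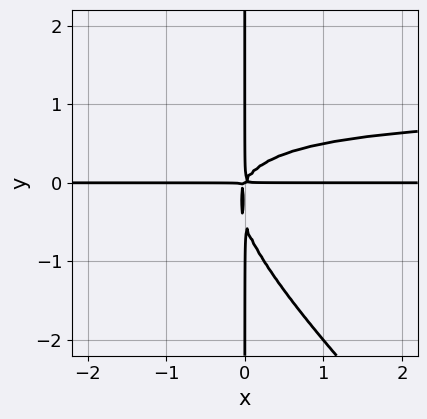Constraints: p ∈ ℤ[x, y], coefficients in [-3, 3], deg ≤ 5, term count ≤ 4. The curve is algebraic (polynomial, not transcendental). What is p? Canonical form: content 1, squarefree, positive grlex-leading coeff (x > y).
2*x^2*y^2 + 2*x*y^3 - 2*x^2*y + x*y^2

(a) deg p = 4.
(b) Reading off the gridlines: every point of the x-axis in the box is on the curve; the visible y-axis segment lies entirely on the curve.
(c) Matching integer coefficients to the picture gives p.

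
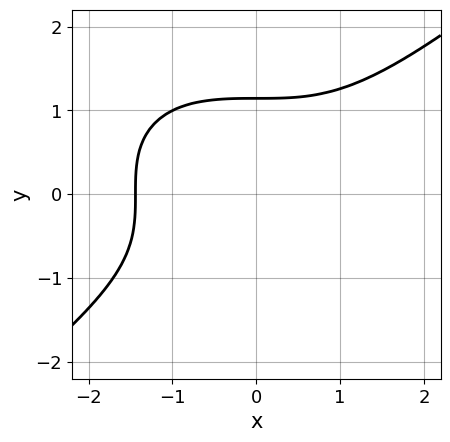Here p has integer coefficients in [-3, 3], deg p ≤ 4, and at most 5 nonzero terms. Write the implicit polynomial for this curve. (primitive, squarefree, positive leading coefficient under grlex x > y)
1. The degree is 3 — a generic line meets the curve in up to 3 points.
2. Putting this together gives p.

x^3 - 2*y^3 + 3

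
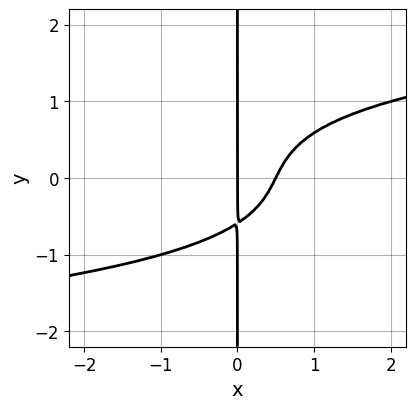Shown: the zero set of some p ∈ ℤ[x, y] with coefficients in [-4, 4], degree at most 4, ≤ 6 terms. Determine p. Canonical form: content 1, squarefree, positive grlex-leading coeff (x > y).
1. Degree: a generic line meets the curve in up to 4 points, so deg p = 4.
2. From the axis intercepts and sections: it crosses the x-axis at the gridline x = 0; the visible y-axis segment lies entirely on the curve.
3. Putting this together gives p.

2*x*y^3 - 2*x^2 + x*y + x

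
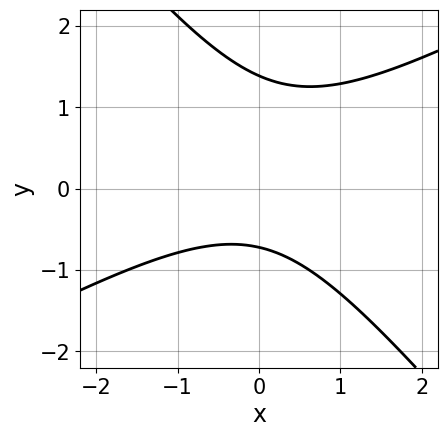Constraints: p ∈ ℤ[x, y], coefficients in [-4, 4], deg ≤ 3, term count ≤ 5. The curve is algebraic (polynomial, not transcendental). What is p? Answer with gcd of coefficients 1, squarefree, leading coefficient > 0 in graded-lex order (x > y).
2*x^2 - 2*x*y - 3*y^2 + 2*y + 3

deg p = 2. A generic line meets the curve in up to 2 points.
Reading off the gridlines: it misses every integer gridline on the x-axis.
Solving for integer coefficients yields p as stated.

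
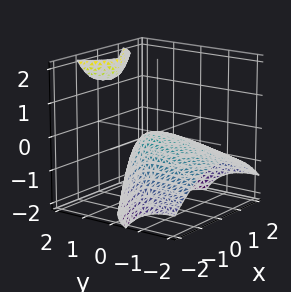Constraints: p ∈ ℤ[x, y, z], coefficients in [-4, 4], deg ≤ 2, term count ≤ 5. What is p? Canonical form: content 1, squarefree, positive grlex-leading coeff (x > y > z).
First, the picture has 2 separate pieces. Treating them together as one polynomial.
Next, deg p = 2. The shape is more complex than any degree-1 surface.
Then, from the axis intercepts and sections: one y-axis crossing is at y = 0; it meets the z-axis at z = 0 (among the integer gridlines); one x-axis crossing is at x = 0.
Finally, putting this together gives p.

2*x^2 + y^2 - 3*y*z + 3*z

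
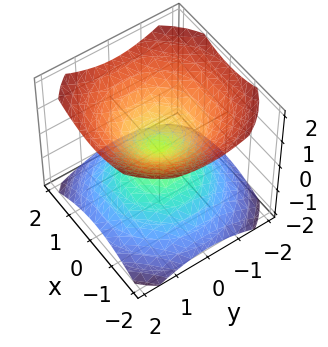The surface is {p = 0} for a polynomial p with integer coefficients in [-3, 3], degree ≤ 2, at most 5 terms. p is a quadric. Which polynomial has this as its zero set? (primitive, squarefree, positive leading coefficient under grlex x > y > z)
1. I count 2 distinct pieces.
2. The degree is 2 — a double cone through the origin; a quadric.
3. Symmetries: rotational symmetry about the z-axis ⇒ p depends on x, y only through x² + y²; it's symmetric under z → −z, forcing even powers of z.
4. Observable constraints: a circular section at z = 1 has radius between 1 and 2; it crosses the x-axis at the gridline x = 0; one y-axis crossing is at y = 0.
5. Matching integer coefficients to the picture gives p.

2*x^2 + 2*y^2 - 3*z^2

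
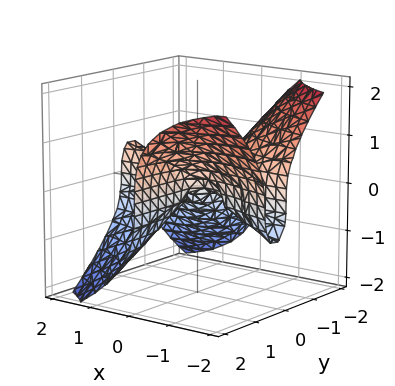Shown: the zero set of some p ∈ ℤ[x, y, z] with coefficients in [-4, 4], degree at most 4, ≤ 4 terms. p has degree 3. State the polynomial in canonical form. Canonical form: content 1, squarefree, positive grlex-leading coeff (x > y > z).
x^2*y + 3*x*y^2 + 2*z^3

First, degree: no degree-2 surface has this shape, so deg p = 3.
Next, from the visible intercepts: every point of the y-axis in the box is on the surface; it meets the z-axis at z = 0 (among the integer gridlines); every point of the x-axis in the box is on the surface.
Finally, together with the visible shape, these determine p as stated.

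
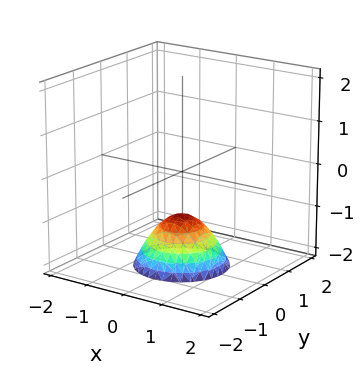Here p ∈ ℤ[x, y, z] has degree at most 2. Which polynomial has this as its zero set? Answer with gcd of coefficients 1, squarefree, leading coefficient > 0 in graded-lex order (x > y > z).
x^2 + y^2 + z + 1

The degree is 2 — a generic line meets the surface in up to 2 points.
Symmetry: the surface is invariant under rotation about z: p = q(x² + y², z).
From the axis intercepts and sections: it misses every integer gridline on the y-axis; it crosses the z-axis at the gridline z = -1; no x-intercept at any integer in the box.
Assembling these constraints gives the stated polynomial.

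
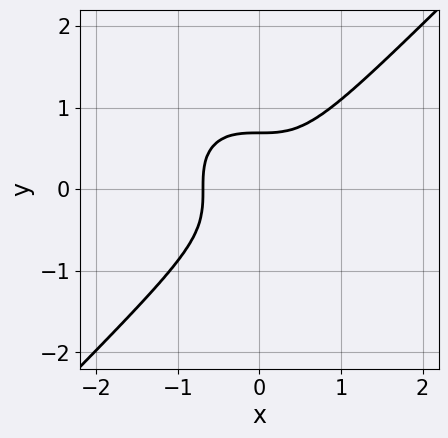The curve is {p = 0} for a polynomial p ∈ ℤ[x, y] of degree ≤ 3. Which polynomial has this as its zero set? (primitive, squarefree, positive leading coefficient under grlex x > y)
First, the degree is 3 — no degree-2 curve has this shape.
Finally, putting this together gives p.

3*x^3 - 3*y^3 + 1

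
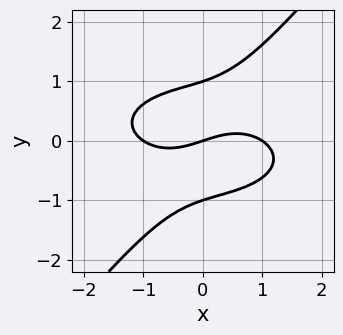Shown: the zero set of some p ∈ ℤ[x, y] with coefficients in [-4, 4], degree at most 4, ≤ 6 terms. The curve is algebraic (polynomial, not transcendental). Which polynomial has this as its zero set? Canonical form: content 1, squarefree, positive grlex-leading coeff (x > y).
x^3 + 3*x*y^2 - 3*y^3 - x + 3*y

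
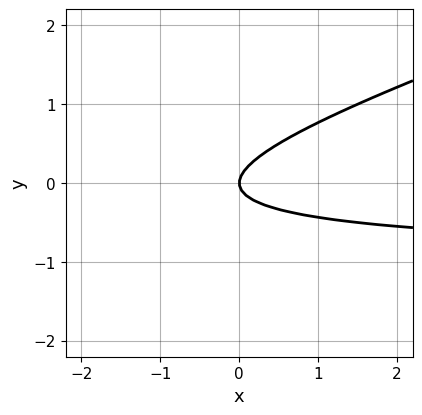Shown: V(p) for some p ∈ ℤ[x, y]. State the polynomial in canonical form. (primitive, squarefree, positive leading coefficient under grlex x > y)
x*y - 3*y^2 + x

First, degree: the shape is more complex than any degree-1 curve, so deg p = 2.
Then, from the axis intercepts and sections: it crosses the y-axis at the gridline y = 0; one x-axis crossing is at x = 0.
Finally, together with the visible shape, these determine p as stated.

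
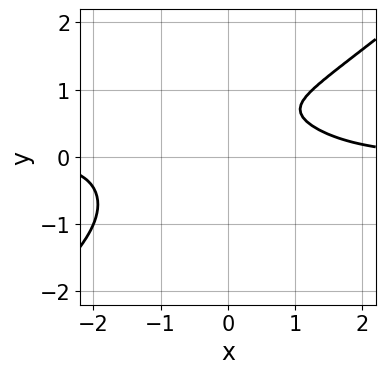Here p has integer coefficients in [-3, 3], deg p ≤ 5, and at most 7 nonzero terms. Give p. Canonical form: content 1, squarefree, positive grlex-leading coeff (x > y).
1. The degree is 4 — the shape is more complex than any degree-3 curve.
2. Against the integer gridlines: it misses every integer gridline on the y-axis; the curve avoids every integer x-axis point in the box.
3. Fitting integer coefficients to these (and the overall shape) gives p.

x^3*y - 2*y^4 - y^2 + 3*y - 2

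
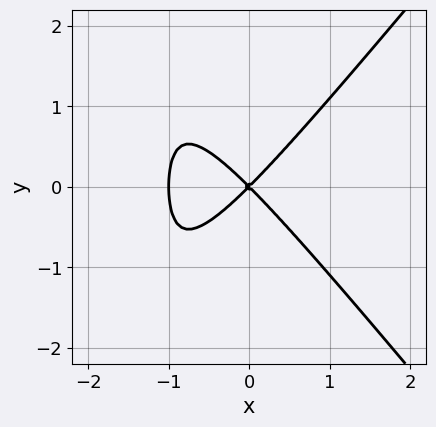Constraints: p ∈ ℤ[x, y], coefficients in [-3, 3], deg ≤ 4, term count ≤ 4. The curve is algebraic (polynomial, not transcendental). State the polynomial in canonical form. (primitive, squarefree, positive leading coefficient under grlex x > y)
3*x^3 - 2*x*y^2 + 3*x^2 - 3*y^2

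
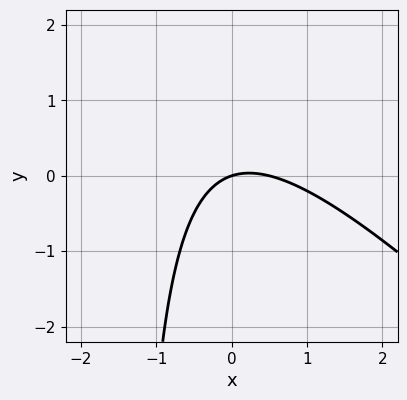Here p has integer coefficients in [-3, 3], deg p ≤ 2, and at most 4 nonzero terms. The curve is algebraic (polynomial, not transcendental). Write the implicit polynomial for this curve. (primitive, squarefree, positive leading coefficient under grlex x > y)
2*x^2 + 2*x*y - x + 3*y

First, the degree is 2 — no degree-1 curve has this shape.
Next, from the axis intercepts and sections: one y-axis crossing is at y = 0; it crosses the x-axis at the gridline x = 0.
Finally, fitting integer coefficients to these (and the overall shape) gives p.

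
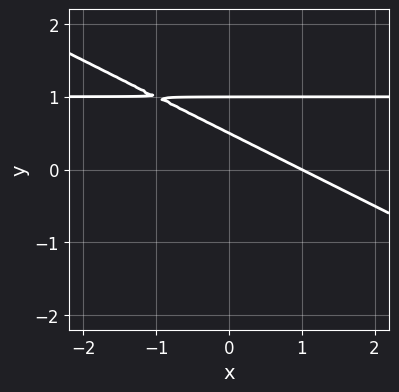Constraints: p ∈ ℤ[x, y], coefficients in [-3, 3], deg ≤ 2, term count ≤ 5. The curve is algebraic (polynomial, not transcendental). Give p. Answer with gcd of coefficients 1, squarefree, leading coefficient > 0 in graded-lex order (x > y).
x*y + 2*y^2 - x - 3*y + 1

deg p = 2. A generic line meets the curve in up to 2 points.
Against the integer gridlines: it crosses the y-axis at the gridline y = 1; it crosses the x-axis at the gridline x = 1.
These observations pin down the coefficients.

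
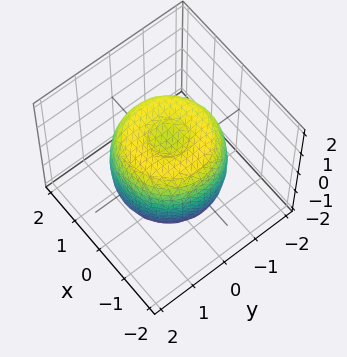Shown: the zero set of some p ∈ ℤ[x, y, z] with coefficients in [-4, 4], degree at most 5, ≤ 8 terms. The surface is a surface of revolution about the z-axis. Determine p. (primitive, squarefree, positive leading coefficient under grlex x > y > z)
2*x^4 + 4*x^2*y^2 + 2*y^4 - 3*x^2 - 3*y^2 + 2*z^2 - 2

The degree is 4 — a generic line meets the surface in up to 4 points.
Symmetries: rotational symmetry about the z-axis ⇒ p depends on x, y only through x² + y².
From the visible intercepts: a circular section at z = 1 has radius between 1 and 2; among the integer gridlines, it crosses the z-axis at z ∈ {-1, 1}.
Matching integer coefficients to the picture gives p.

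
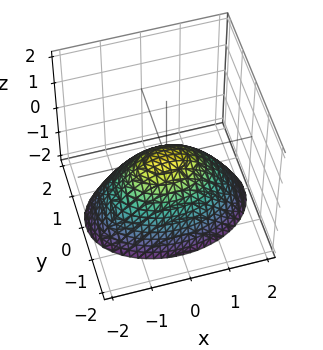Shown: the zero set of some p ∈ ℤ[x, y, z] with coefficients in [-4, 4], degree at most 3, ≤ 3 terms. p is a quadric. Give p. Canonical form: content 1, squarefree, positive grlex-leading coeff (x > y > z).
First, deg p = 2.
Next, symmetries: the y ↦ −y reflection is a symmetry, so y appears only in even powers; mirror symmetry x ↦ −x ⇒ only even powers of x.
Then, checking where it meets the axes: it meets the y-axis at y = 0 (among the integer gridlines); it meets the z-axis at z = 0 (among the integer gridlines); one x-axis crossing is at x = 0.
Finally, matching integer coefficients to the picture gives p.

x^2 + 2*y^2 + 2*z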